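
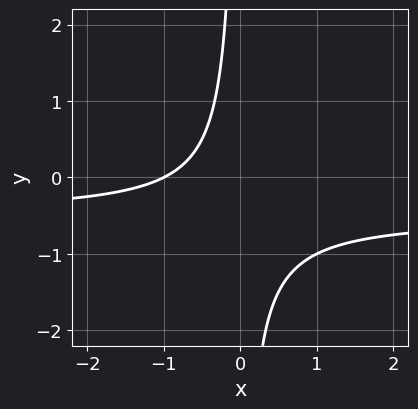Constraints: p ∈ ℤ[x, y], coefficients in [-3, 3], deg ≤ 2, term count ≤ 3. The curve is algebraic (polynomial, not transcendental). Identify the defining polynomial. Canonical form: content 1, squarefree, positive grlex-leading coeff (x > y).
2*x*y + x + 1

1. deg p = 2.
2. From the visible intercepts: it meets the x-axis at x = -1 (among the integer gridlines); it misses every integer gridline on the y-axis.
3. Matching integer coefficients to the picture gives p.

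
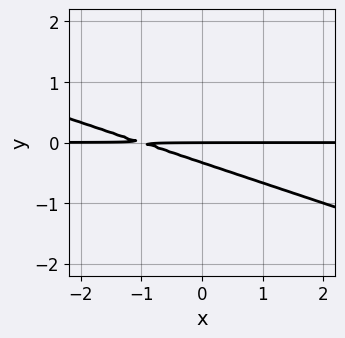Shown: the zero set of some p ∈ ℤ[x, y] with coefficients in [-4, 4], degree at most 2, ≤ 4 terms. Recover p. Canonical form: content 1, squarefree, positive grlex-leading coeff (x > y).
First, degree: no degree-1 curve has this shape, so deg p = 2.
Then, against the integer gridlines: one y-axis crossing is at y = 0; the visible x-axis segment lies entirely on the curve.
Finally, the integer polynomial consistent with all of this is the stated p.

x*y + 3*y^2 + y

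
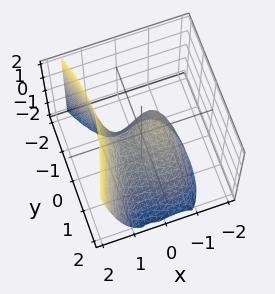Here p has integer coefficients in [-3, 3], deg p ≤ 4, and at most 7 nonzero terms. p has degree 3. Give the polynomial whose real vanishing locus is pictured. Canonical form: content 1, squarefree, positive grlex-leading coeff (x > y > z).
3*x^3 - 2*y^2 - y*z - 2*x - 2*z

(a) Degree: the shape is more complex than any degree-2 surface, so deg p = 3.
(b) From the axis intercepts and sections: one y-axis crossing is at y = 0; it meets the z-axis at z = 0 (among the integer gridlines).
(c) Matching integer coefficients to the picture gives p.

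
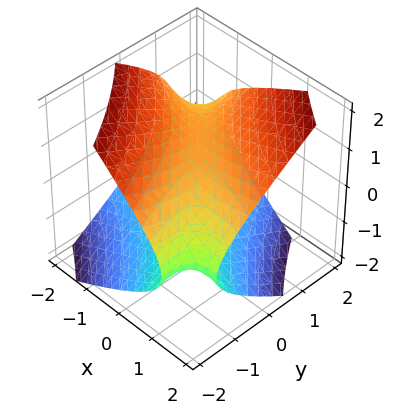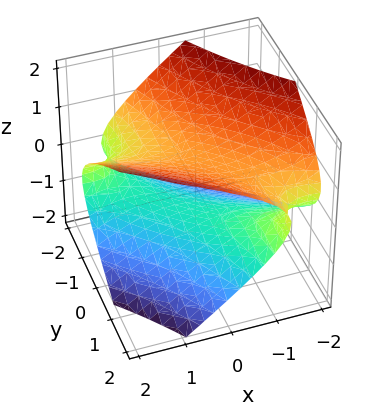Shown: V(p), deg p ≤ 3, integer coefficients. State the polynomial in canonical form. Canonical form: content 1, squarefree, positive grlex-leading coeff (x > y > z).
(a) Degree: a generic line meets the surface in up to 2 points, so deg p = 2.
(b) From the axis intercepts and sections: the surface avoids every integer x-axis point in the box; it misses every integer gridline on the y-axis.
(c) Together with the visible shape, these determine p as stated.

x^2 + 3*x*y - x*z + y^2 - 3*z^2 + 2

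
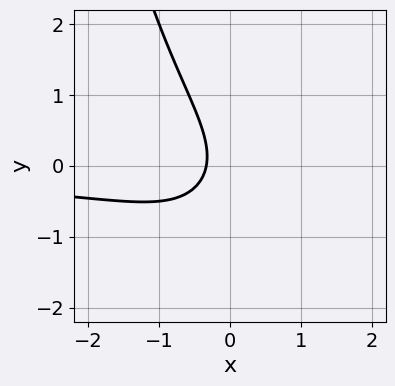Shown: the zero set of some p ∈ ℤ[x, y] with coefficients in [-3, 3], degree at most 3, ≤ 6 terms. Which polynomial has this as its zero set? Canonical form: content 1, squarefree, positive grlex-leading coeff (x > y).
First, deg p = 3.
Then, observable constraints: the curve avoids every integer y-axis point in the box.
Finally, assembling these constraints gives the stated polynomial.

2*x^2*y - x*y - 2*y^2 - 3*x - 1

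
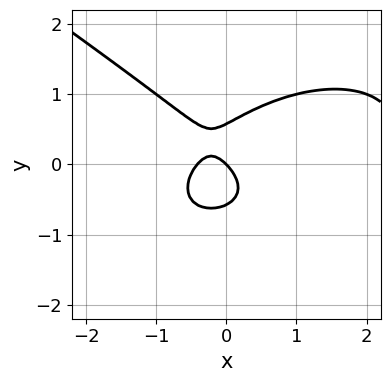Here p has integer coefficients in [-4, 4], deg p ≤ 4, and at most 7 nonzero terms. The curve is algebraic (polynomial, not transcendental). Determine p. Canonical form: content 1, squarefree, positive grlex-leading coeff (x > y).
x^3 + 3*y^3 - 2*x^2 - x - y

(a) Degree: the shape is more complex than any degree-2 curve, so deg p = 3.
(b) From the axis intercepts and sections: it crosses the y-axis at the gridline y = 0; it crosses the x-axis at the gridline x = 0.
(c) The integer polynomial consistent with all of this is the stated p.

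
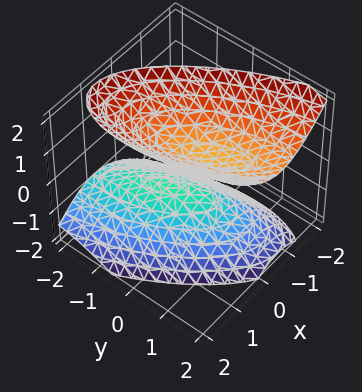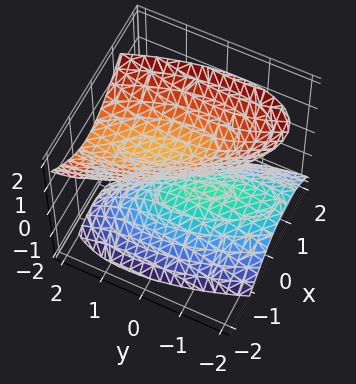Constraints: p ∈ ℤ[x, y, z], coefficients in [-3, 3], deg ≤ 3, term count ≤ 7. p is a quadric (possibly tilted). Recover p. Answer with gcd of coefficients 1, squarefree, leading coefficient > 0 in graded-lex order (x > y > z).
The picture has 2 separate pieces. They look like related sheets of one shape, so recover p as a whole.
The degree is 2 — the shape is more complex than any degree-1 surface.
Reading off the gridlines: it misses every integer gridline on the x-axis; it misses every integer gridline on the y-axis.
Matching integer coefficients to the picture gives p.

3*x^2 + 2*x*y + y^2 - y*z - 2*z^2 + 1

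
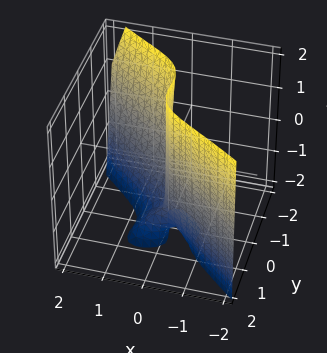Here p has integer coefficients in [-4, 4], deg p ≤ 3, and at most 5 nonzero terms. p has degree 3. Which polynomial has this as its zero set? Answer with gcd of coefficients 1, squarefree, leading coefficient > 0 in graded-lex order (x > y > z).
2*x^3 + 3*y^3 + y^2*z + 2*x*z + 3*x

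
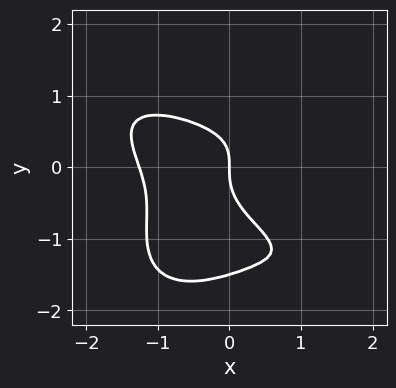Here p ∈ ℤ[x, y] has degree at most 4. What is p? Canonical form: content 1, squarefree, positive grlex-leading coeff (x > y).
x^4 + x^3*y + 2*y^4 + 3*y^3 + 2*x

First, deg p = 4.
Then, from the visible intercepts: one x-axis crossing is at x = 0; it meets the y-axis at y = 0 (among the integer gridlines).
Finally, the integer polynomial consistent with all of this is the stated p.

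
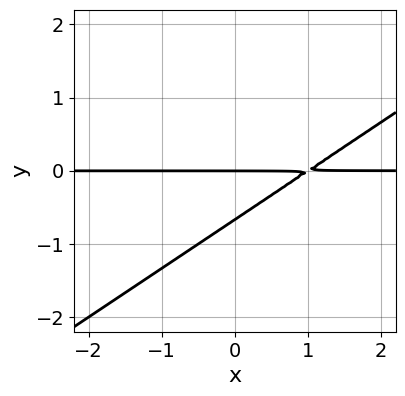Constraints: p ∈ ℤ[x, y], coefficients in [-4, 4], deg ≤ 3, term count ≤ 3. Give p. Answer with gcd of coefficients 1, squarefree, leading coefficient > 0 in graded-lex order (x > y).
deg p = 2. No degree-1 curve has this shape.
From the visible intercepts: it crosses the y-axis at the gridline y = 0; the visible x-axis segment lies entirely on the curve.
Together with the visible shape, these determine p as stated.

2*x*y - 3*y^2 - 2*y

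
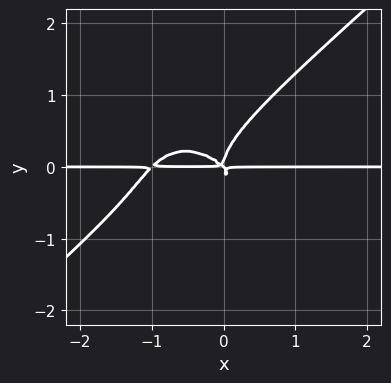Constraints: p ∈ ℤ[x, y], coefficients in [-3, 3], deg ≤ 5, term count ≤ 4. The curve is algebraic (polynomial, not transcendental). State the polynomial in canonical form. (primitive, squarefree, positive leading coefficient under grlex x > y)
2*x^3*y - 3*y^4 + 2*x^2*y + 2*x*y^2

1. Degree: the shape is more complex than any degree-3 curve, so deg p = 4.
2. Checking where it meets the axes: the visible x-axis segment lies entirely on the curve.
3. These observations pin down the coefficients.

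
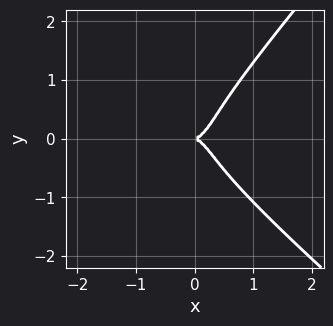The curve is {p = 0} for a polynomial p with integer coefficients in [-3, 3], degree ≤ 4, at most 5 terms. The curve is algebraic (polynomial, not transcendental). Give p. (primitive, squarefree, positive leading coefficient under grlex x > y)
3*x^2*y^2 + x*y^3 - 3*y^4 + 3*x^3 - y^2

(a) deg p = 4.
(b) From the visible intercepts: it crosses the x-axis at the gridline x = 0; it crosses the y-axis at the gridline y = 0.
(c) These observations pin down the coefficients.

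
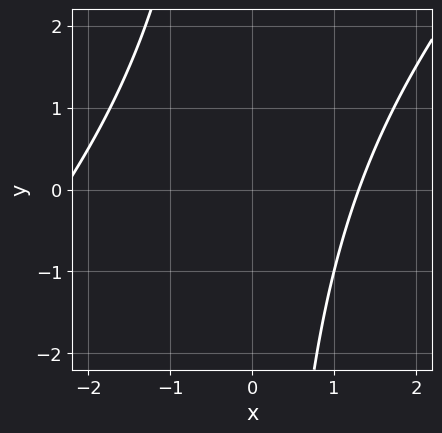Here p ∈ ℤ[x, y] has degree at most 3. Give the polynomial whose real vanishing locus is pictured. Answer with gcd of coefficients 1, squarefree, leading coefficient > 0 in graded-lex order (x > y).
x^2 - x*y + x - 3

(a) deg p = 2. The shape is more complex than any degree-1 curve.
(b) Reading off the gridlines: the curve avoids every integer y-axis point in the box.
(c) Matching integer coefficients to the picture gives p.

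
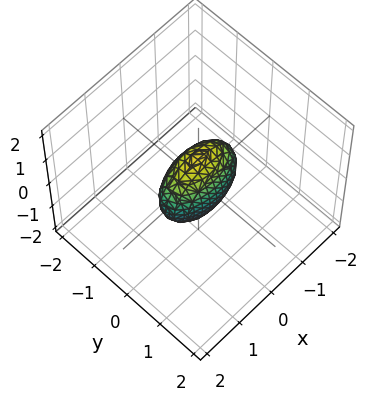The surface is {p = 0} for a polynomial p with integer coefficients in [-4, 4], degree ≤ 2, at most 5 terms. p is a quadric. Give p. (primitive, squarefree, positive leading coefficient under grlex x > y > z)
First, deg p = 2. A closed, bounded, convex surface; a quadric.
Next, symmetries: mirror symmetry y ↦ −y ⇒ only even powers of y; the x ↦ −x reflection is a symmetry, so x appears only in even powers; mirror symmetry z ↦ −z ⇒ only even powers of z.
Then, observable constraints: among the integer gridlines, it crosses the x-axis at x ∈ {-1, 1}; the z-axis gridline crossings are at z ∈ {-1, 1}.
Finally, solving for integer coefficients yields p as stated.

x^2 + 3*y^2 + z^2 - 1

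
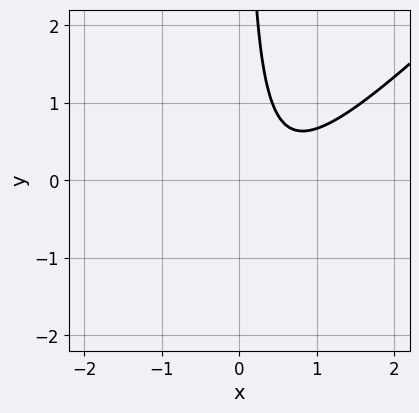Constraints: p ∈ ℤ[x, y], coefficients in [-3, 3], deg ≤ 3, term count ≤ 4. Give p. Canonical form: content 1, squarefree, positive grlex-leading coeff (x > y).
3*x^2 - 3*x*y - 3*x + 2

(a) deg p = 2. A generic line meets the curve in up to 2 points.
(b) Against the integer gridlines: it misses every integer gridline on the y-axis; it misses every integer gridline on the x-axis.
(c) The integer polynomial consistent with all of this is the stated p.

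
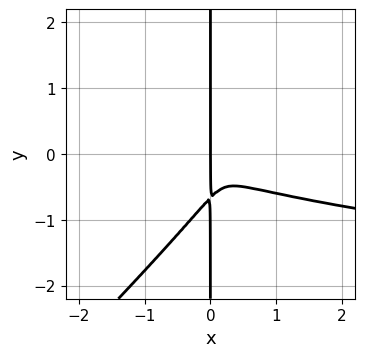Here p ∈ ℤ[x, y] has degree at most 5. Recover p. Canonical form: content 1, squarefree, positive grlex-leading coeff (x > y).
First, degree: the shape is more complex than any degree-3 curve, so deg p = 4.
Next, reading off the gridlines: every point of the y-axis in the box is on the curve; it crosses the x-axis at the gridline x = 0.
Finally, assembling these constraints gives the stated polynomial.

3*x^2*y^2 - 3*x*y^3 - x^3 - 2*x*y^2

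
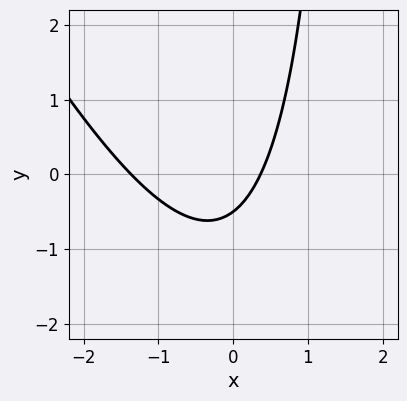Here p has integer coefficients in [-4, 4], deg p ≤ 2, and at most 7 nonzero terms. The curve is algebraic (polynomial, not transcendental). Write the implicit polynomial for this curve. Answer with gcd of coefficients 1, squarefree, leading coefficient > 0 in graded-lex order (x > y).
2*x^2 + x*y + 2*x - 2*y - 1

(a) deg p = 2. A generic line meets the curve in up to 2 points.
(b) Putting this together gives p.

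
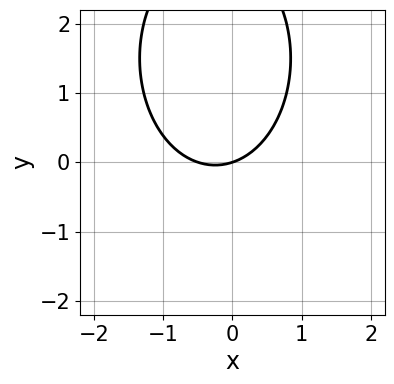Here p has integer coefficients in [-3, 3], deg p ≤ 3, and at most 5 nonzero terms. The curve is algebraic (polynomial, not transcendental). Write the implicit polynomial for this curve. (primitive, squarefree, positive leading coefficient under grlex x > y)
1. Degree: a generic line meets the curve in up to 2 points, so deg p = 2.
2. Observable constraints: it meets the x-axis at x = 0 (among the integer gridlines); it meets the y-axis at y = 0 (among the integer gridlines).
3. These observations pin down the coefficients.

2*x^2 + y^2 + x - 3*y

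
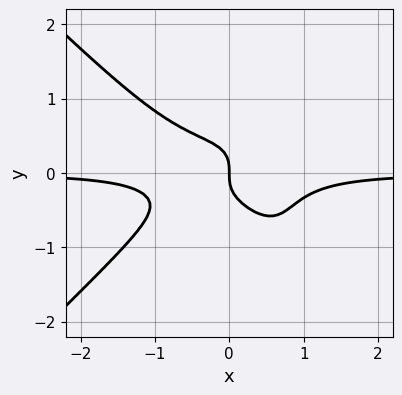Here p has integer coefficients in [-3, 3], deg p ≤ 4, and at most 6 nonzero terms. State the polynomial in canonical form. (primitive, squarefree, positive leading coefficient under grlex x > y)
3*x^3*y - 3*x*y^3 + 3*y^3 + x

Degree: a generic line meets the curve in up to 4 points, so deg p = 4.
Against the integer gridlines: it crosses the x-axis at the gridline x = 0; it meets the y-axis at y = 0 (among the integer gridlines).
These observations pin down the coefficients.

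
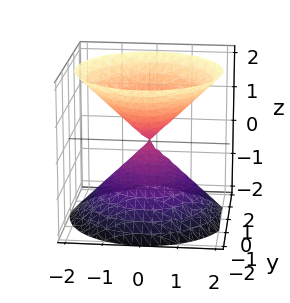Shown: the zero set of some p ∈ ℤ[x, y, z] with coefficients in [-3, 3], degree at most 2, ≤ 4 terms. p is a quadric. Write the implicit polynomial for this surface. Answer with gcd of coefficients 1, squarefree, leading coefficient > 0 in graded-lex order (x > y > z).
x^2 + y^2 - z^2

(a) I count 2 distinct pieces. Treating them together as one polynomial.
(b) deg p = 2. Two nappes meeting at a single point; a quadric.
(c) Symmetries: the z ↦ −z reflection is a symmetry, so z appears only in even powers; the surface is invariant under rotation about z: p = q(x² + y², z).
(d) Checking where it meets the axes: it meets the x-axis at x = 0 (among the integer gridlines); one y-axis crossing is at y = 0; one z-axis crossing is at z = 0.
(e) Solving for integer coefficients yields p as stated.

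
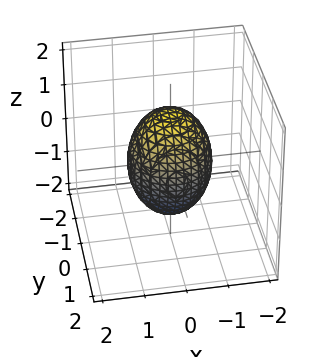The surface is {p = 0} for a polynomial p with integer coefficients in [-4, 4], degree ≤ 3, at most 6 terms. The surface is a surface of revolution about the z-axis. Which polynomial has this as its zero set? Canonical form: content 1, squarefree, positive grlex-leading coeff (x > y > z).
The degree is 2 — no degree-1 surface has this shape.
Symmetries: the surface is invariant under rotation about z: p = q(x² + y², z).
From the axis intercepts and sections: the x-axis gridline crossings are at x ∈ {-1, 1}; the y-axis gridline crossings are at y ∈ {-1, 1}; a circular section at z = 0 has radius exactly 1.
Matching integer coefficients to the picture gives p.

2*x^2 + 2*y^2 + z^2 - 2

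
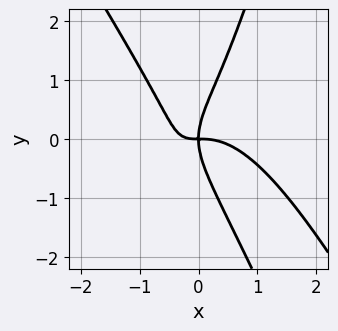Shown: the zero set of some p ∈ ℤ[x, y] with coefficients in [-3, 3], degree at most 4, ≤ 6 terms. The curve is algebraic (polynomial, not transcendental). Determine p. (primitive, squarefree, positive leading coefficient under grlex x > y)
Degree: a generic line meets the curve in up to 4 points, so deg p = 4.
From the visible intercepts: one x-axis crossing is at x = 0; it meets the y-axis at y = 0 (among the integer gridlines).
These observations pin down the coefficients.

3*x^4 + 2*x^3*y + 3*x^2*y - y^3 + 2*x*y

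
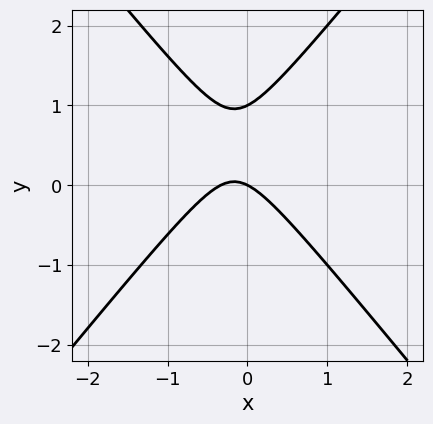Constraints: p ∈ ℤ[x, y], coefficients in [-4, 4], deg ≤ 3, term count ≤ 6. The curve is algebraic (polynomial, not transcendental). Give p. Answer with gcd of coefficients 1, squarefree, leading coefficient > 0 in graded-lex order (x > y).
3*x^2 - 2*y^2 + x + 2*y

deg p = 2. A generic line meets the curve in up to 2 points.
From the visible intercepts: among the integer gridlines, it crosses the y-axis at y ∈ {0, 1}; one x-axis crossing is at x = 0.
Solving for integer coefficients yields p as stated.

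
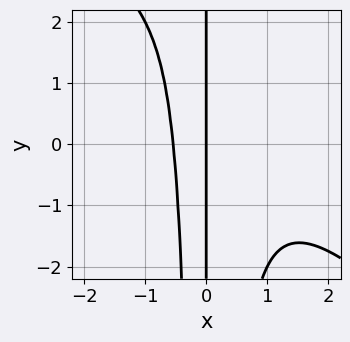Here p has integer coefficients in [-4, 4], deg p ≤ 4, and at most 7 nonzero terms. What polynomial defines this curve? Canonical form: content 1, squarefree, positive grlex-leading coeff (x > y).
(a) The degree is 4 — the shape is more complex than any degree-3 curve.
(b) From the visible intercepts: the visible y-axis segment lies entirely on the curve; it meets the x-axis at x = 0 (among the integer gridlines).
(c) Solving for integer coefficients yields p as stated.

x^4 + x^3*y - x^3 + x^2 + x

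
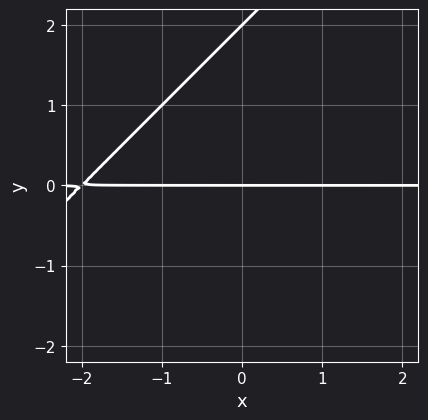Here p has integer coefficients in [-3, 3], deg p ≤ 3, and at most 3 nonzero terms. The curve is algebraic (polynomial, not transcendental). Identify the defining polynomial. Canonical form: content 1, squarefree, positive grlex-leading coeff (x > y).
x*y - y^2 + 2*y

First, deg p = 2.
Then, reading off the gridlines: the visible x-axis segment lies entirely on the curve; among the integer gridlines, it crosses the y-axis at y ∈ {0, 2}.
Finally, assembling these constraints gives the stated polynomial.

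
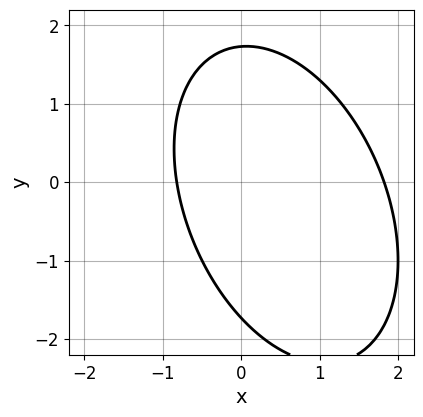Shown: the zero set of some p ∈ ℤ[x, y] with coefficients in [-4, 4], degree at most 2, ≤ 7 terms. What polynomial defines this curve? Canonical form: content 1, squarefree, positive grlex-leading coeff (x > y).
First, deg p = 2.
Finally, matching integer coefficients to the picture gives p.

2*x^2 + x*y + y^2 - 2*x - 3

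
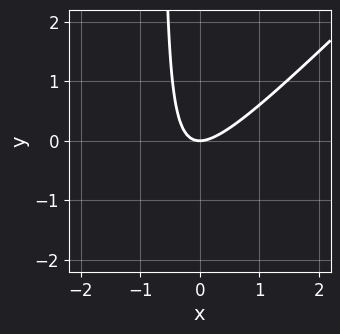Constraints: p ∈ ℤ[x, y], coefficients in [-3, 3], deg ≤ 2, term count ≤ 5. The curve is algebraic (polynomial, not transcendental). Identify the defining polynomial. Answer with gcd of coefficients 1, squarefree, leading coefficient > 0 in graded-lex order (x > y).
3*x^2 - 3*x*y - 2*y

First, deg p = 2.
Then, against the integer gridlines: it crosses the x-axis at the gridline x = 0; one y-axis crossing is at y = 0.
Finally, assembling these constraints gives the stated polynomial.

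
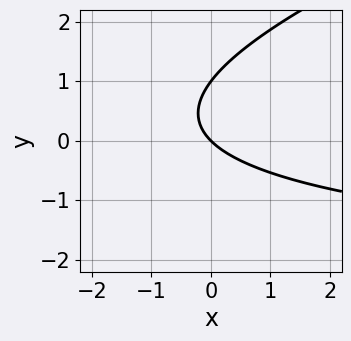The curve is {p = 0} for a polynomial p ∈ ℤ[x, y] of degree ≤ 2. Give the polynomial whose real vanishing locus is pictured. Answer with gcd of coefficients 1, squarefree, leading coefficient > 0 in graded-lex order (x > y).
deg p = 2. A generic line meets the curve in up to 2 points.
Observable constraints: the y-axis gridline crossings are at y ∈ {0, 1}; one x-axis crossing is at x = 0.
Matching integer coefficients to the picture gives p.

x*y - 3*y^2 + 3*x + 3*y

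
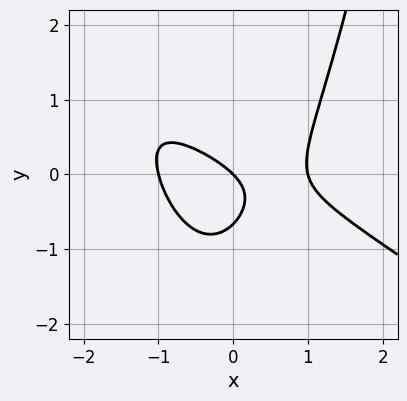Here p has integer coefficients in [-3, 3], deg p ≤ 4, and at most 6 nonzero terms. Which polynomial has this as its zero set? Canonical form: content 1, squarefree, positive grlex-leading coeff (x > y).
deg p = 3. The shape is more complex than any degree-2 curve.
Against the integer gridlines: the x-axis gridline crossings are at x ∈ {-1, 0, 1}; it meets the y-axis at y = 0 (among the integer gridlines).
Assembling these constraints gives the stated polynomial.

2*x^3 + 3*x^2*y - 3*y^2 - 2*x - 2*y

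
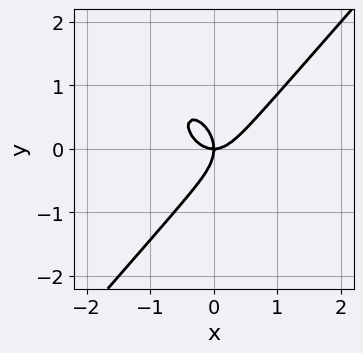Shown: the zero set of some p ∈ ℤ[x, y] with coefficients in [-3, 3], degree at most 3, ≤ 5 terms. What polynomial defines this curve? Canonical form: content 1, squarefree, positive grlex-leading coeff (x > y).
3*x^3 - 2*y^3 - 2*x*y

First, degree: a generic line meets the curve in up to 3 points, so deg p = 3.
Then, from the visible intercepts: it crosses the x-axis at the gridline x = 0; it crosses the y-axis at the gridline y = 0.
Finally, fitting integer coefficients to these (and the overall shape) gives p.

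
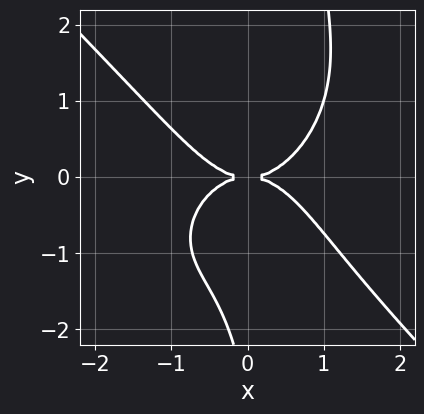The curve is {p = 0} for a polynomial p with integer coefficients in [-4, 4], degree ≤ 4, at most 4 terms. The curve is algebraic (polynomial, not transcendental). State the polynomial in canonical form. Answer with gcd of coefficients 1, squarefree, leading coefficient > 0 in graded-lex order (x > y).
1. Degree: no degree-3 curve has this shape, so deg p = 4.
2. Observable constraints: it meets the x-axis at x = 0 (among the integer gridlines); it meets the y-axis at y = 0 (among the integer gridlines).
3. Assembling these constraints gives the stated polynomial.

2*x^4 + 2*x*y^3 - y^3 - 3*y^2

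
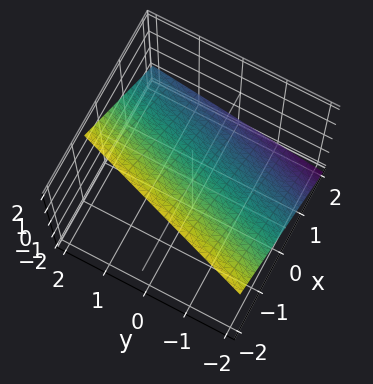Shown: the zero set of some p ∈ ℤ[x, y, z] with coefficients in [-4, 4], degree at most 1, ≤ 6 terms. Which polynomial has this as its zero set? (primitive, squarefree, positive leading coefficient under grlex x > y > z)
3*x - y + 3*z - 2

1. Degree: every cross-section is a straight line — this is a plane, so deg p = 1.
2. Checking where it meets the axes: it crosses the y-axis at the gridline y = -2.
3. Assembling these constraints gives the stated polynomial.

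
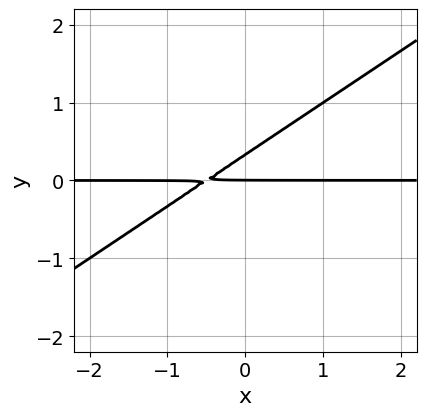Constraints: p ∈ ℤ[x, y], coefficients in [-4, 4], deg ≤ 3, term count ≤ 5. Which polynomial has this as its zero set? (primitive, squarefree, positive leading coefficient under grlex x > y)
1. Degree: a generic line meets the curve in up to 2 points, so deg p = 2.
2. Observable constraints: it crosses the y-axis at the gridline y = 0; every point of the x-axis in the box is on the curve.
3. Solving for integer coefficients yields p as stated.

2*x*y - 3*y^2 + y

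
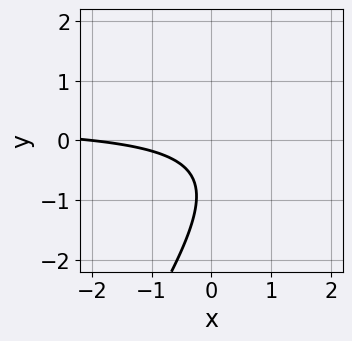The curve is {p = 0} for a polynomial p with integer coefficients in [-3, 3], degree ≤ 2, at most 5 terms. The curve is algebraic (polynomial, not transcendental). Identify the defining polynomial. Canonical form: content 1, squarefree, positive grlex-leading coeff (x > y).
1. The degree is 2 — no degree-1 curve has this shape.
2. Observable constraints: it misses every integer gridline on the y-axis; one x-axis crossing is at x = -2.
3. These observations pin down the coefficients.

3*x*y - 2*y^2 - x - 3*y - 2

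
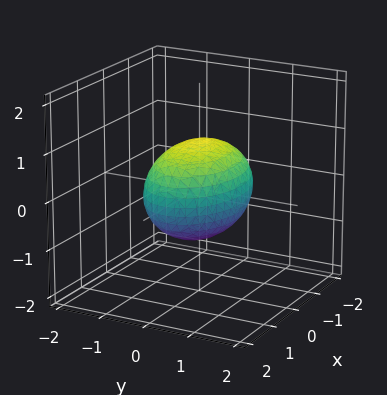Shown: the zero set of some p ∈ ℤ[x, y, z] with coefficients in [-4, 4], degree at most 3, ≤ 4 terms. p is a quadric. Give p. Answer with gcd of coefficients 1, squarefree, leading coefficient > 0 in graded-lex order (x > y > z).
x^2 + 2*y^2 + 2*z^2 - 2

1. Degree: a closed, bounded, convex surface; a quadric, so deg p = 2.
2. Symmetries: mirror symmetry z ↦ −z ⇒ only even powers of z; it's symmetric under y → −y, forcing even powers of y; it's symmetric under x → −x, forcing even powers of x.
3. Observable constraints: the z-axis gridline crossings are at z ∈ {-1, 1}; the y-axis gridline crossings are at y ∈ {-1, 1}.
4. Matching integer coefficients to the picture gives p.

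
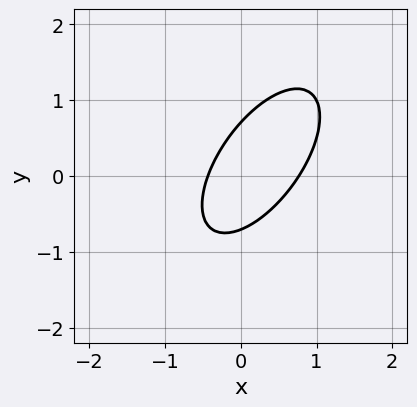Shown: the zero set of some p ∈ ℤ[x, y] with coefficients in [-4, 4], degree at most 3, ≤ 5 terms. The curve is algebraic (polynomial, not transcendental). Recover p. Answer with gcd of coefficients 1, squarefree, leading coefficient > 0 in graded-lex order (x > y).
(a) The degree is 2 — a generic line meets the curve in up to 2 points.
(b) Putting this together gives p.

3*x^2 - 3*x*y + 2*y^2 - x - 1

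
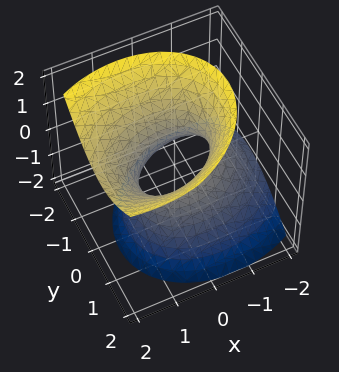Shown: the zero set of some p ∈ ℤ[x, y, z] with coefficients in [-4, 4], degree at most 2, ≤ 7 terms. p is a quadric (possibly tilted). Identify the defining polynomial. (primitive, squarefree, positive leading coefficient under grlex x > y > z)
2*x^2 - x*y - 2*x*z + 3*y^2 - 2*z^2 - 2

1. deg p = 2. No degree-1 surface has this shape.
2. Observable constraints: the x-axis gridline crossings are at x ∈ {-1, 1}; the surface avoids every integer z-axis point in the box.
3. Putting this together gives p.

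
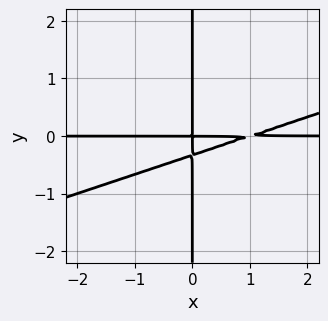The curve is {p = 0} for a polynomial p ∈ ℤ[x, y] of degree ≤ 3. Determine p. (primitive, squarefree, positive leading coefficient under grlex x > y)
x^2*y - 3*x*y^2 - x*y

First, the degree is 3 — no degree-2 curve has this shape.
Then, checking where it meets the axes: every point of the y-axis in the box is on the curve; the visible x-axis segment lies entirely on the curve.
Finally, putting this together gives p.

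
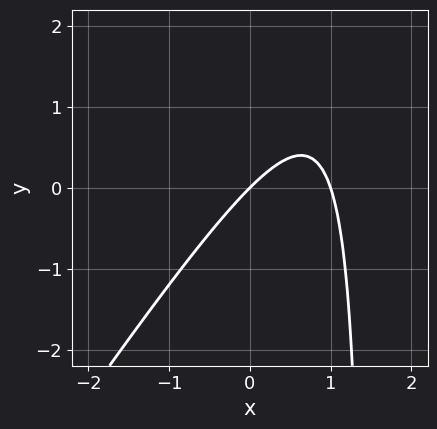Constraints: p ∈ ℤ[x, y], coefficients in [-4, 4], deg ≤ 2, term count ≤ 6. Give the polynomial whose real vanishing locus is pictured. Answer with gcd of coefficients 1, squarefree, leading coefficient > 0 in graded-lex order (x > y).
First, deg p = 2. A generic line meets the curve in up to 2 points.
Then, checking where it meets the axes: the x-axis gridline crossings are at x ∈ {0, 1}; it crosses the y-axis at the gridline y = 0.
Finally, the integer polynomial consistent with all of this is the stated p.

3*x^2 - 2*x*y - 3*x + 3*y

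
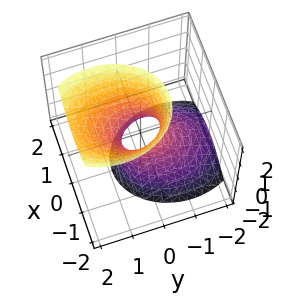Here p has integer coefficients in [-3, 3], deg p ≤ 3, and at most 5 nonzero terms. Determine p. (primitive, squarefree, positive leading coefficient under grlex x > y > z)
3*x^2 + 2*y^2 - 2*y*z - z^2 - 1

1. Degree: a generic line meets the surface in up to 2 points, so deg p = 2.
2. Checking where it meets the axes: no z-intercept at any integer in the box.
3. Matching integer coefficients to the picture gives p.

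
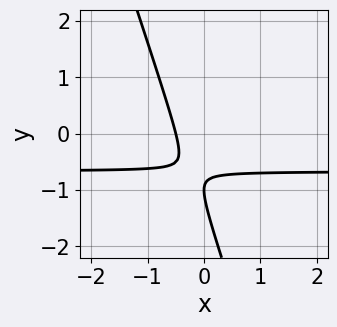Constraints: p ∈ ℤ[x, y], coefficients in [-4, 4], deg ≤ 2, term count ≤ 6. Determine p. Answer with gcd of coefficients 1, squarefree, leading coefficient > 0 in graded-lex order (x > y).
3*x*y + y^2 + 2*x + 2*y + 1

1. deg p = 2. The shape is more complex than any degree-1 curve.
2. Reading off the gridlines: one y-axis crossing is at y = -1.
3. Fitting integer coefficients to these (and the overall shape) gives p.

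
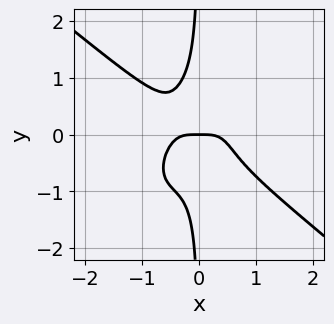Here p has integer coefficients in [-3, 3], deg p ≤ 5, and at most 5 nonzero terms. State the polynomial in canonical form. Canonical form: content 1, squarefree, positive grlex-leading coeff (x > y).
First, degree: the shape is more complex than any degree-3 curve, so deg p = 4.
Next, checking where it meets the axes: it meets the x-axis at x = 0 (among the integer gridlines); it crosses the y-axis at the gridline y = 0.
Finally, these observations pin down the coefficients.

3*x^4 - 2*x^2*y^2 + 3*x*y^3 + y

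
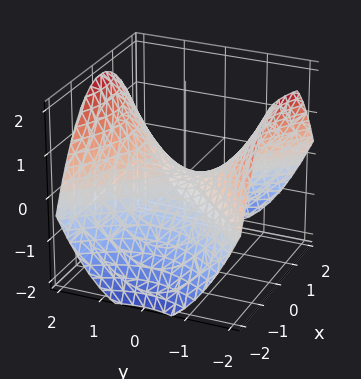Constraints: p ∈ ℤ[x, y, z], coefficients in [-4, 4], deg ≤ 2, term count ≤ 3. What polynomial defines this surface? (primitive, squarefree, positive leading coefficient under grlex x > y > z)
1. The degree is 2 — a hyperbolic paraboloid; a quadric.
2. Symmetries: it's symmetric under x → −x, forcing even powers of x; it's symmetric under y → −y, forcing even powers of y.
3. Reading off the gridlines: it crosses the y-axis at the gridline y = 0; it crosses the z-axis at the gridline z = 0; it crosses the x-axis at the gridline x = 0.
4. The integer polynomial consistent with all of this is the stated p.

x^2 - y^2 + 2*z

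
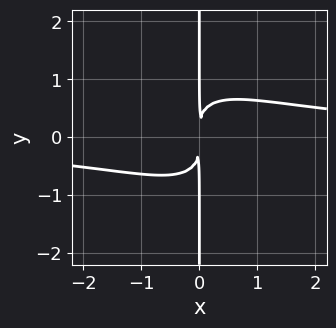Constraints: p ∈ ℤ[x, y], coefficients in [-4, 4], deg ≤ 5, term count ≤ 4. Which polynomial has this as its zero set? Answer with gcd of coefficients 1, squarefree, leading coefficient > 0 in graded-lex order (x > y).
2*x^3*y + 3*x^2*y^2 + 2*x*y^3 - 3*x^2

(a) Degree: the shape is more complex than any degree-3 curve, so deg p = 4.
(b) Against the integer gridlines: every point of the y-axis in the box is on the curve.
(c) Putting this together gives p.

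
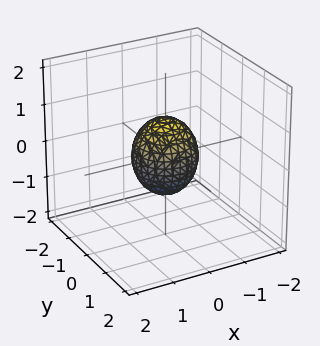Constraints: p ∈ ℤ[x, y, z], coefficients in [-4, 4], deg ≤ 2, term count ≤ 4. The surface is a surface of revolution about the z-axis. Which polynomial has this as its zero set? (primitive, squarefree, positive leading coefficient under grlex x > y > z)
3*x^2 + 3*y^2 + 2*z^2 - 2

1. The degree is 2 — no degree-1 surface has this shape.
2. Symmetries: the surface is invariant under rotation about z: p = q(x² + y², z).
3. Observable constraints: the z-axis gridline crossings are at z ∈ {-1, 1}; a circular section at z = 0 has radius between 0 and 1.
4. These observations pin down the coefficients.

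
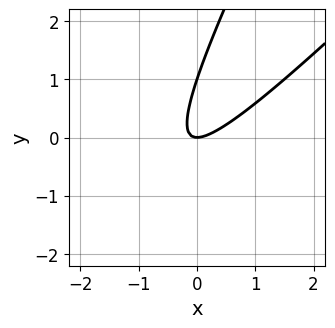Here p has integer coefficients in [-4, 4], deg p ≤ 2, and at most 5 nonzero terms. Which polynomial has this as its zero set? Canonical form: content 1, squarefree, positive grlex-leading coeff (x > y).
deg p = 2. No degree-1 curve has this shape.
From the axis intercepts and sections: the y-axis gridline crossings are at y ∈ {0, 1}; it crosses the x-axis at the gridline x = 0.
Matching integer coefficients to the picture gives p.

2*x^2 - 3*x*y + y^2 - y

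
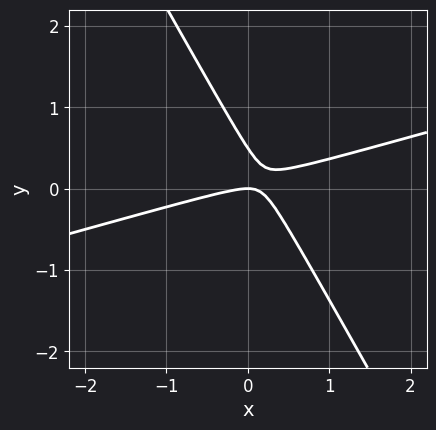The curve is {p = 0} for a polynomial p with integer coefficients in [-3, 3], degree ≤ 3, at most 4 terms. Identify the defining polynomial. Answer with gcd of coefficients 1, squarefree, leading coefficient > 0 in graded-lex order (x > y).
First, the degree is 2 — no degree-1 curve has this shape.
Next, observable constraints: it crosses the x-axis at the gridline x = 0; it crosses the y-axis at the gridline y = 0.
Finally, assembling these constraints gives the stated polynomial.

x^2 - 3*x*y - 2*y^2 + y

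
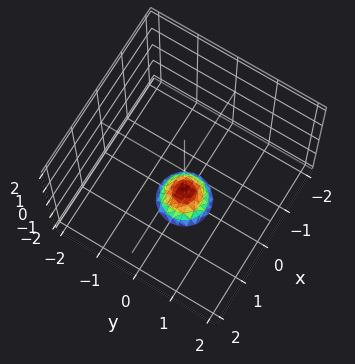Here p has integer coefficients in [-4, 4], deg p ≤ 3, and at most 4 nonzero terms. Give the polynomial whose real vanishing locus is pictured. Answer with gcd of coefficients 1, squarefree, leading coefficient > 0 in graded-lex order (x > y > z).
3*x^2 + 3*y^2 + 2*z + 3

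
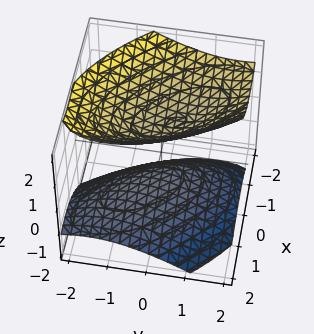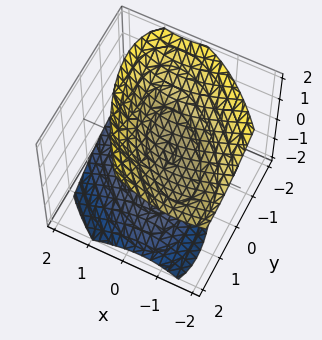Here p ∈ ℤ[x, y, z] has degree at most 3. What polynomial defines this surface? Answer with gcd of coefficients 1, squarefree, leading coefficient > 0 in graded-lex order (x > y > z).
(a) The picture has 2 separate pieces. They look like related sheets of one shape, so recover p as a whole.
(b) Degree: the shape is more complex than any degree-1 surface, so deg p = 2.
(c) Against the integer gridlines: it misses every integer gridline on the y-axis; the surface avoids every integer x-axis point in the box.
(d) Putting this together gives p.

3*x^2 + 3*x*y + 2*x*z + 2*y^2 - 3*z^2 + 2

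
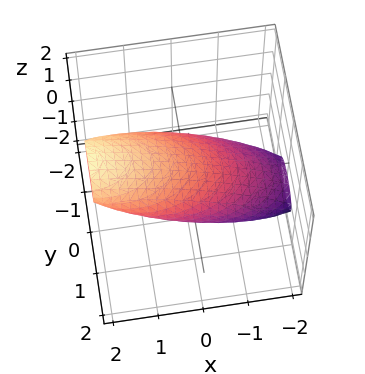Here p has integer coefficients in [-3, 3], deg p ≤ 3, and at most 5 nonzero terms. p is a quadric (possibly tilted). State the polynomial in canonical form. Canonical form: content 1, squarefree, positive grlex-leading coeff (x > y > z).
x^2 - 3*x*z + 2*y^2 + 3*z^2 - 2

The degree is 2 — the shape is more complex than any degree-1 surface.
Against the integer gridlines: the y-axis gridline crossings are at y ∈ {-1, 1}.
Putting this together gives p.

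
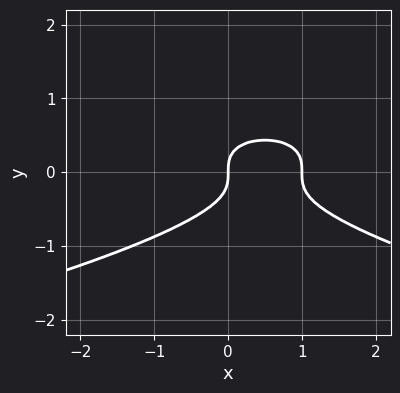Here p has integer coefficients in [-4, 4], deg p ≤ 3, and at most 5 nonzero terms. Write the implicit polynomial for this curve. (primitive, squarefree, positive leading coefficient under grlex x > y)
3*y^3 + x^2 - x

The degree is 3 — no degree-2 curve has this shape.
Against the integer gridlines: it meets the y-axis at y = 0 (among the integer gridlines); among the integer gridlines, it crosses the x-axis at x ∈ {0, 1}.
Assembling these constraints gives the stated polynomial.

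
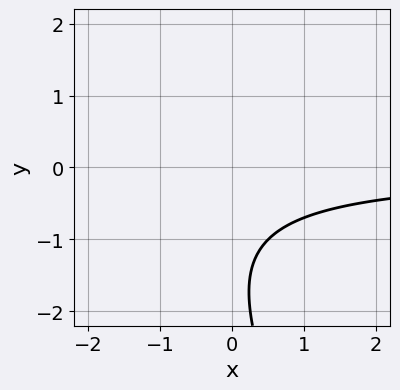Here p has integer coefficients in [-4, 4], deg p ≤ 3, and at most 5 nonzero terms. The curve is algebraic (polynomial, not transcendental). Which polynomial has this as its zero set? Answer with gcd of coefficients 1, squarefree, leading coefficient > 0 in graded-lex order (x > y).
2*x*y + y^2 + 3*y + 3

First, the degree is 2 — a generic line meets the curve in up to 2 points.
Then, from the visible intercepts: no y-intercept at any integer in the box; the curve avoids every integer x-axis point in the box.
Finally, the integer polynomial consistent with all of this is the stated p.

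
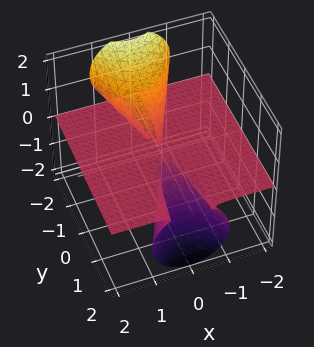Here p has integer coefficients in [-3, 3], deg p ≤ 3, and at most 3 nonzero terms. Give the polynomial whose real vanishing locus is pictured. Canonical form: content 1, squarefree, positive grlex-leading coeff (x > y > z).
x^2*z + y*z^2 + z^3

First, the degree is 3 — no degree-2 surface has this shape.
Next, observable constraints: one z-axis crossing is at z = 0; the visible x-axis segment lies entirely on the surface.
Finally, putting this together gives p.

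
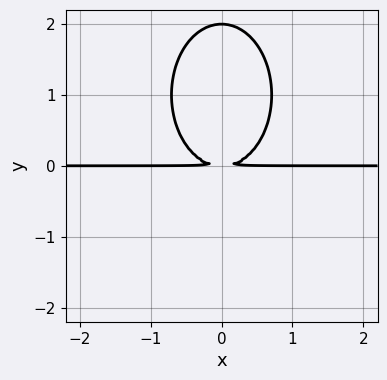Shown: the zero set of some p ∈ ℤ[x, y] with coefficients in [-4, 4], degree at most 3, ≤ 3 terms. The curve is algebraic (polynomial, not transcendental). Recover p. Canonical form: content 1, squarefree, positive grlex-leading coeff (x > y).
2*x^2*y + y^3 - 2*y^2

(a) deg p = 3.
(b) Symmetries: the x ↦ −x reflection is a symmetry, so x appears only in even powers.
(c) Reading off the gridlines: the visible x-axis segment lies entirely on the curve; it meets the y-axis at y = 2 (among the integer gridlines).
(d) These observations pin down the coefficients.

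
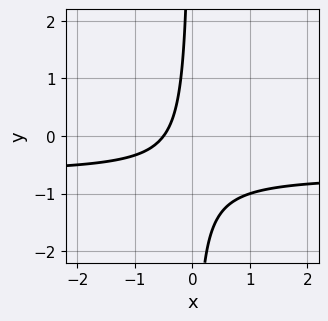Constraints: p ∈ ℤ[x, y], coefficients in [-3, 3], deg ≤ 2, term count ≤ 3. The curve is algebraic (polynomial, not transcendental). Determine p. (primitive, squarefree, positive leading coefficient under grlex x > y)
Degree: the shape is more complex than any degree-1 curve, so deg p = 2.
Checking where it meets the axes: it misses every integer gridline on the y-axis.
Solving for integer coefficients yields p as stated.

3*x*y + 2*x + 1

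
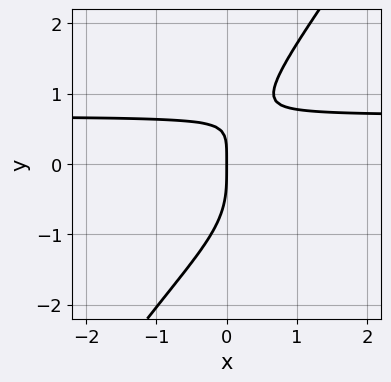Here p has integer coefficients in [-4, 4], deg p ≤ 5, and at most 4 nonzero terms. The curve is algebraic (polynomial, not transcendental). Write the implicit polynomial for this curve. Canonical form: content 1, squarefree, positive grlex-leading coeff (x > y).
(a) deg p = 4. A generic line meets the curve in up to 4 points.
(b) Observable constraints: it meets the x-axis at x = 0 (among the integer gridlines); it crosses the y-axis at the gridline y = 0.
(c) Solving for integer coefficients yields p as stated.

3*x*y^3 - 2*y^4 + 3*x*y - 3*x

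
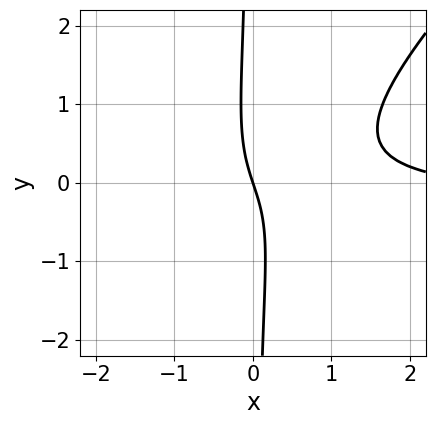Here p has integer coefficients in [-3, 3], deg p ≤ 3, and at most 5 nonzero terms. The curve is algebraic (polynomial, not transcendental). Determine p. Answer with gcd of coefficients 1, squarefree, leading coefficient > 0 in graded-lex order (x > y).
3*x^2*y - 3*x*y^2 + x^2 - 3*x - y

deg p = 3. The shape is more complex than any degree-2 curve.
Observable constraints: one y-axis crossing is at y = 0; it meets the x-axis at x = 0 (among the integer gridlines).
These observations pin down the coefficients.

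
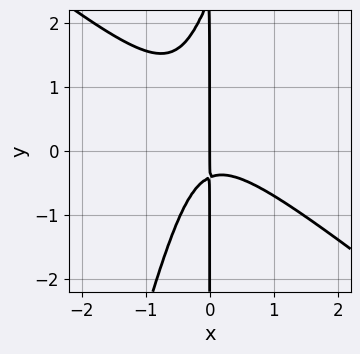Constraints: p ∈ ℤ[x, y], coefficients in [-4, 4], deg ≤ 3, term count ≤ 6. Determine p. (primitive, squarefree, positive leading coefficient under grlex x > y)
(a) The degree is 3 — no degree-2 curve has this shape.
(b) Checking where it meets the axes: it crosses the x-axis at the gridline x = 0; every point of the y-axis in the box is on the curve.
(c) Solving for integer coefficients yields p as stated.

3*x^3 + 3*x^2*y - x*y^2 + 2*x*y + x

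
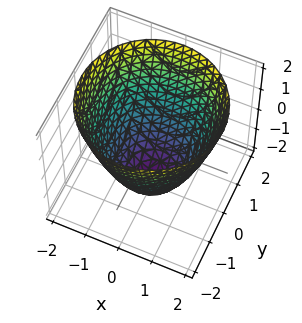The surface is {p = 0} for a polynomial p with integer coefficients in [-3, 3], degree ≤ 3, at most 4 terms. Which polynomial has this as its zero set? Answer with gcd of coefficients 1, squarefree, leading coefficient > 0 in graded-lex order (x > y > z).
x^2 + y^2 - z - 2

deg p = 2.
Symmetries: the z-axis is an axis of rotation, so x and y enter only as x² + y².
From the visible intercepts: one z-axis crossing is at z = -2; a circular section at z = 1 has radius between 1 and 2.
Matching integer coefficients to the picture gives p.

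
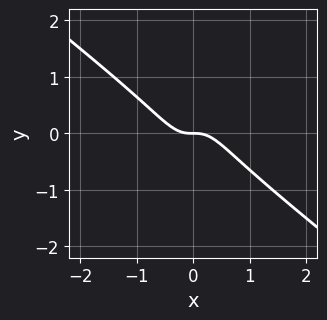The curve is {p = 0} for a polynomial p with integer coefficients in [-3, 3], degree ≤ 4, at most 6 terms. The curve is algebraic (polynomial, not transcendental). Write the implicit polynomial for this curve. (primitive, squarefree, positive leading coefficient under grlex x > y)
First, degree: a generic line meets the curve in up to 3 points, so deg p = 3.
Then, reading off the gridlines: it meets the x-axis at x = 0 (among the integer gridlines); one y-axis crossing is at y = 0.
Finally, these observations pin down the coefficients.

3*x^3 + 3*x^2*y - x*y^2 + y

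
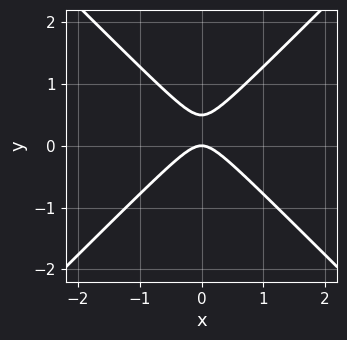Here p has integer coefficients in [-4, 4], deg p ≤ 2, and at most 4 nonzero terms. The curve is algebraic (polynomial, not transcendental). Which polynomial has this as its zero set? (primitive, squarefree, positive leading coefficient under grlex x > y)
1. The degree is 2 — the shape is more complex than any degree-1 curve.
2. Symmetries: mirror symmetry x ↦ −x ⇒ only even powers of x.
3. Observable constraints: one x-axis crossing is at x = 0; it meets the y-axis at y = 0 (among the integer gridlines).
4. Fitting integer coefficients to these (and the overall shape) gives p.

2*x^2 - 2*y^2 + y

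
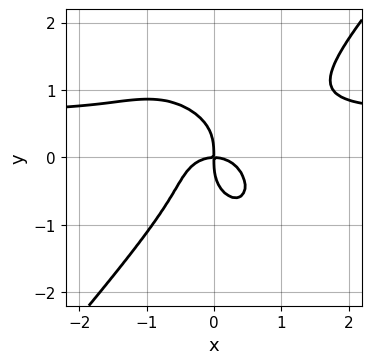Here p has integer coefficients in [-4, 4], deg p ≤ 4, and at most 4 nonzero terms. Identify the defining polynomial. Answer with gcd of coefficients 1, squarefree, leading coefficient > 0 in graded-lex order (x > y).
3*x^3*y - 2*y^4 - 2*x^3 - 2*x*y

(a) deg p = 4. A generic line meets the curve in up to 4 points.
(b) Against the integer gridlines: it meets the y-axis at y = 0 (among the integer gridlines); it crosses the x-axis at the gridline x = 0.
(c) The integer polynomial consistent with all of this is the stated p.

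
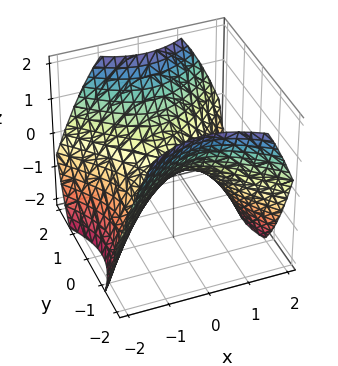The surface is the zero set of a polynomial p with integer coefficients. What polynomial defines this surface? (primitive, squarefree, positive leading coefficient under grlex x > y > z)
2*x^2 - 2*y^2 + 3*z

(a) The degree is 2 — a saddle surface; a quadric.
(b) Symmetries: it's symmetric under x → −x, forcing even powers of x; mirror symmetry y ↦ −y ⇒ only even powers of y.
(c) From the axis intercepts and sections: it crosses the x-axis at the gridline x = 0; it meets the y-axis at y = 0 (among the integer gridlines).
(d) These observations pin down the coefficients.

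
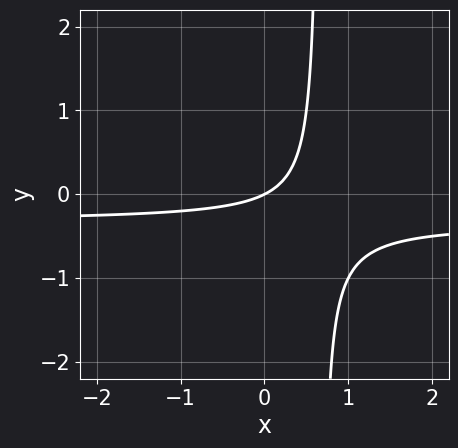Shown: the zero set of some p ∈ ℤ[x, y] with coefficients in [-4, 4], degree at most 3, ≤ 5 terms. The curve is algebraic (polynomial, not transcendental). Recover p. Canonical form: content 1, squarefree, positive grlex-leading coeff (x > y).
1. deg p = 2.
2. From the visible intercepts: it meets the y-axis at y = 0 (among the integer gridlines); one x-axis crossing is at x = 0.
3. Putting this together gives p.

3*x*y + x - 2*y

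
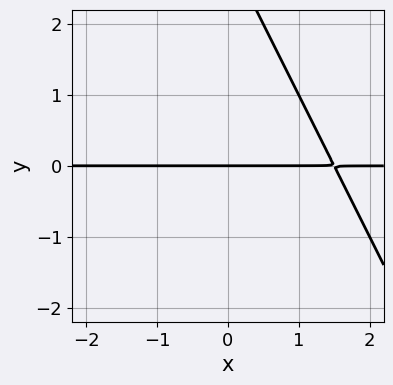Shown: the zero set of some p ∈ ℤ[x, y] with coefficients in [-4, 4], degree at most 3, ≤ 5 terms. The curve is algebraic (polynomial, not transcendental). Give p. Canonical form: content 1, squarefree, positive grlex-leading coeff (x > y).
2*x*y + y^2 - 3*y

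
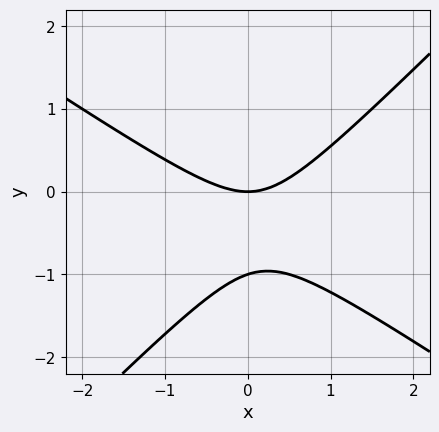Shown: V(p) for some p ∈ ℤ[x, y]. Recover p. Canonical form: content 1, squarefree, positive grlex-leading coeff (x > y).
The degree is 2 — the shape is more complex than any degree-1 curve.
From the axis intercepts and sections: one x-axis crossing is at x = 0; the y-axis gridline crossings are at y ∈ {-1, 0}.
Matching integer coefficients to the picture gives p.

2*x^2 + x*y - 3*y^2 - 3*y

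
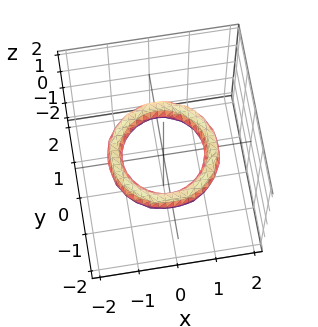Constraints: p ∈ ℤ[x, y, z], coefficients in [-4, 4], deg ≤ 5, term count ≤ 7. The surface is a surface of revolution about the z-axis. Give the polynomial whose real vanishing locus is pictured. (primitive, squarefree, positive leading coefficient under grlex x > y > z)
x^4 + 2*x^2*y^2 + y^4 - 3*x^2 - 3*y^2 + 3*z^2 + 2

The degree is 4 — a generic line meets the surface in up to 4 points.
Symmetry: the surface is invariant under rotation about z: p = q(x² + y², z).
Checking where it meets the axes: the x-axis gridline crossings are at x ∈ {-1, 1}; it misses every integer gridline on the z-axis; among the integer gridlines, it crosses the y-axis at y ∈ {-1, 1}.
Solving for integer coefficients yields p as stated.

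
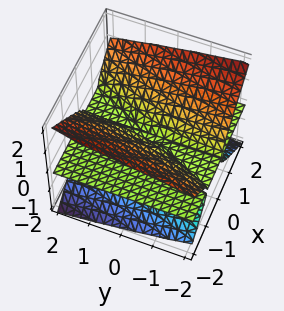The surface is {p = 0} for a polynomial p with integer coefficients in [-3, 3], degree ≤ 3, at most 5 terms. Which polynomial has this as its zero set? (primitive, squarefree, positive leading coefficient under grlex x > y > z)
2*x^2*z - x*y*z - 3*z^3

1. The picture has 3 separate pieces. Treating them together as one polynomial.
2. The degree is 3 — a generic line meets the surface in up to 3 points.
3. Reading off the gridlines: one z-axis crossing is at z = 0; the visible y-axis segment lies entirely on the surface; every point of the x-axis in the box is on the surface.
4. These observations pin down the coefficients.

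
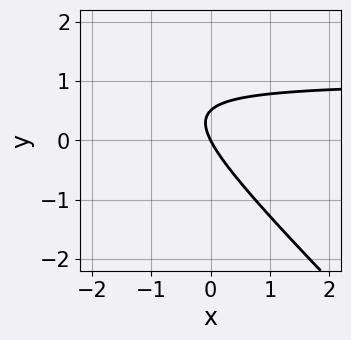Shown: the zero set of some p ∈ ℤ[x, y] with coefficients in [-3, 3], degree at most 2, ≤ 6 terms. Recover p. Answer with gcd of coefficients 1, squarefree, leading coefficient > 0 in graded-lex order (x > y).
2*x*y + 2*y^2 - 2*x - y

1. The degree is 2 — a generic line meets the curve in up to 2 points.
2. From the visible intercepts: one y-axis crossing is at y = 0; one x-axis crossing is at x = 0.
3. Solving for integer coefficients yields p as stated.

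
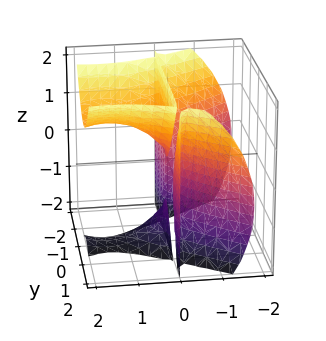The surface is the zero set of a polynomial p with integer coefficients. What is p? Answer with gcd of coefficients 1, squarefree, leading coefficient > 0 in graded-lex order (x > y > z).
x^3 - 2*x*y^2 + x*z^2 - 3*x^2 + x*z

(a) The picture has 4 separate pieces. They look like related sheets of one shape, so recover p as a whole.
(b) deg p = 3. No degree-2 surface has this shape.
(c) Observable constraints: the visible y-axis segment lies entirely on the surface; the visible z-axis segment lies entirely on the surface.
(d) The integer polynomial consistent with all of this is the stated p.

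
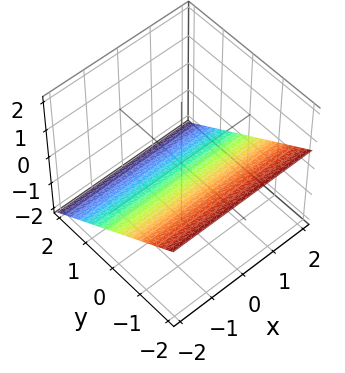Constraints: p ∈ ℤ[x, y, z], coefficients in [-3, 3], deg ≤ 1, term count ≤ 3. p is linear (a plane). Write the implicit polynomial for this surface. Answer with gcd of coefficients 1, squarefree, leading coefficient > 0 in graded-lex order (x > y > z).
2*y + 3*z + 2

First, degree: the surface is flat (a plane), so deg p = 1.
Then, checking where it meets the axes: it misses every integer gridline on the x-axis; it crosses the y-axis at the gridline y = -1.
Finally, assembling these constraints gives the stated polynomial.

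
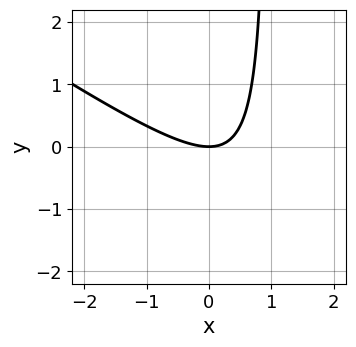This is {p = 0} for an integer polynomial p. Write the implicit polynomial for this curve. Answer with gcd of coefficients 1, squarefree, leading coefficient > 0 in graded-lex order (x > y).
2*x^2 + 3*x*y - 3*y

(a) deg p = 2. A generic line meets the curve in up to 2 points.
(b) From the visible intercepts: it meets the x-axis at x = 0 (among the integer gridlines); it meets the y-axis at y = 0 (among the integer gridlines).
(c) Matching integer coefficients to the picture gives p.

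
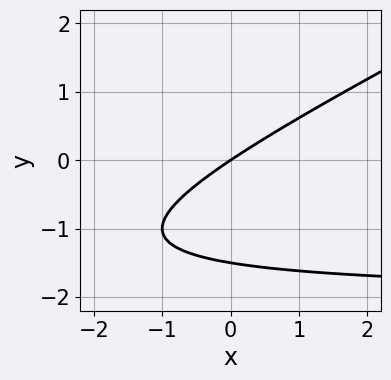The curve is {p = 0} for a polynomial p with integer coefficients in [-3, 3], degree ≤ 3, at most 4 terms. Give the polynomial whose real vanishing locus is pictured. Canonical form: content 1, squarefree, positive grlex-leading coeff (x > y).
x*y - 2*y^2 + 2*x - 3*y

(a) Degree: a generic line meets the curve in up to 2 points, so deg p = 2.
(b) Against the integer gridlines: one x-axis crossing is at x = 0; it crosses the y-axis at the gridline y = 0.
(c) Fitting integer coefficients to these (and the overall shape) gives p.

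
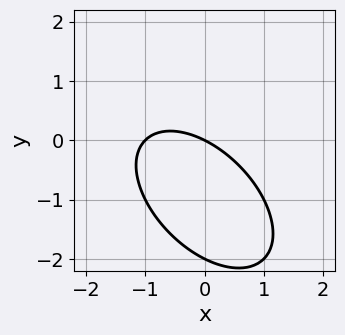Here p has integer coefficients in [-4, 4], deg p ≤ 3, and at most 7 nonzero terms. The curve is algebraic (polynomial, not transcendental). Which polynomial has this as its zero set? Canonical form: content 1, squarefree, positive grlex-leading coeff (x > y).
1. Degree: a generic line meets the curve in up to 2 points, so deg p = 2.
2. From the axis intercepts and sections: the x-axis gridline crossings are at x ∈ {-1, 0}; the y-axis gridline crossings are at y ∈ {-2, 0}.
3. The integer polynomial consistent with all of this is the stated p.

x^2 + x*y + y^2 + x + 2*y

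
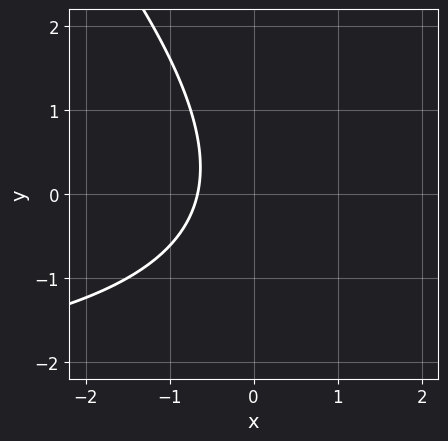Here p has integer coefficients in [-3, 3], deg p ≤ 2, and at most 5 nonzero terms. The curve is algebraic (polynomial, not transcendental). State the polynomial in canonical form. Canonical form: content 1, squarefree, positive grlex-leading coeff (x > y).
x*y + y^2 + 3*x + 2

deg p = 2.
Reading off the gridlines: it misses every integer gridline on the y-axis.
The integer polynomial consistent with all of this is the stated p.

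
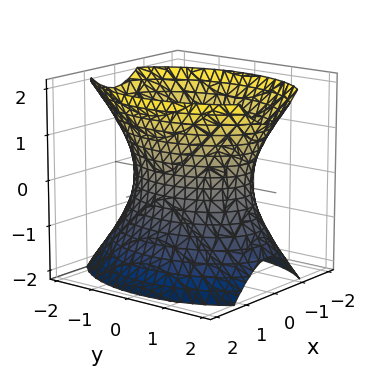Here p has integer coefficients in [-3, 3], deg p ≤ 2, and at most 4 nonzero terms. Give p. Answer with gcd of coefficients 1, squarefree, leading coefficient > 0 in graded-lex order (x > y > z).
2*x^2 + y^2 - z^2 - 2

The degree is 2 — one connected sheet with a waist; a quadric.
Symmetries: the x ↦ −x reflection is a symmetry, so x appears only in even powers; mirror symmetry y ↦ −y ⇒ only even powers of y; it's symmetric under z → −z, forcing even powers of z.
From the axis intercepts and sections: no z-intercept at any integer in the box; the x-axis gridline crossings are at x ∈ {-1, 1}.
The integer polynomial consistent with all of this is the stated p.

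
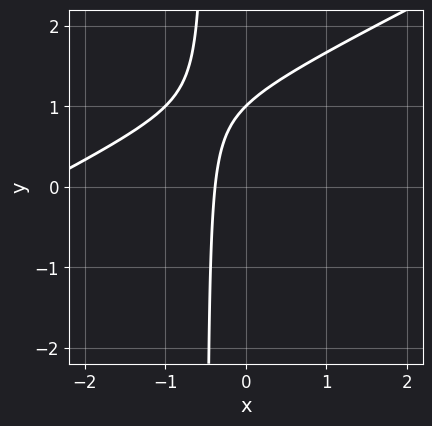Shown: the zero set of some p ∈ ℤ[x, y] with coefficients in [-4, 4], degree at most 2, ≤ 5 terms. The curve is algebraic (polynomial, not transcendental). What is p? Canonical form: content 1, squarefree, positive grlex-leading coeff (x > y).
Degree: the shape is more complex than any degree-1 curve, so deg p = 2.
Checking where it meets the axes: it crosses the y-axis at the gridline y = 1.
Matching integer coefficients to the picture gives p.

x^2 - 2*x*y + 3*x - y + 1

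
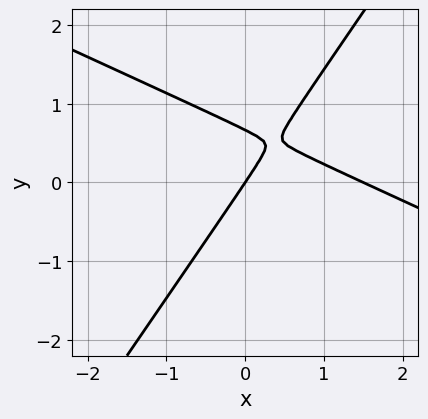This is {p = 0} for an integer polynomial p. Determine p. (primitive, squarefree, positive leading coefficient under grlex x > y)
2*x^2 + 3*x*y - 3*y^2 - 3*x + 2*y

(a) The degree is 2 — a generic line meets the curve in up to 2 points.
(b) Reading off the gridlines: it meets the x-axis at x = 0 (among the integer gridlines); one y-axis crossing is at y = 0.
(c) Solving for integer coefficients yields p as stated.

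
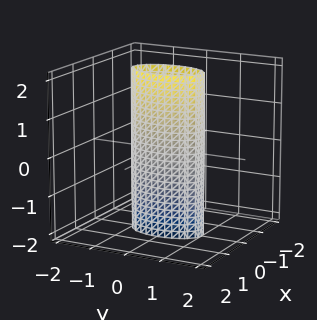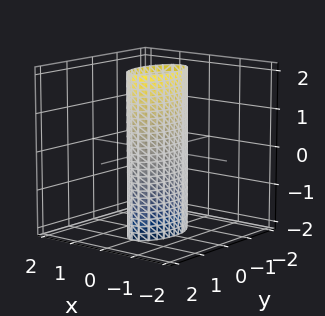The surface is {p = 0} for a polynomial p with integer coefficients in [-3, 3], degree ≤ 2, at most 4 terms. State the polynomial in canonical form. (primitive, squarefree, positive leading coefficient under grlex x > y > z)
First, the degree is 2 — a cylinder; a quadric.
Next, symmetries: mirror symmetry y ↦ −y ⇒ only even powers of y; mirror symmetry x ↦ −x ⇒ only even powers of x; it's symmetric under z → −z, forcing even powers of z.
Next, from the visible intercepts: the y-axis gridline crossings are at y ∈ {-1, 1}; it misses every integer gridline on the z-axis.
Finally, fitting integer coefficients to these (and the overall shape) gives p.

3*x^2 + y^2 - 1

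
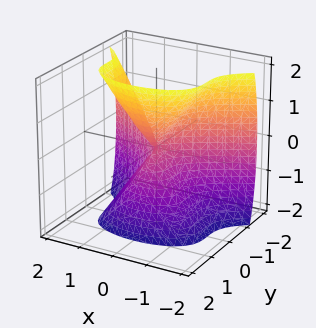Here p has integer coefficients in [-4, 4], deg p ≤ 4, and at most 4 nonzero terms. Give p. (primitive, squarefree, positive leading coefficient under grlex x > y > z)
3*y^3 + 2*x^2 - z^2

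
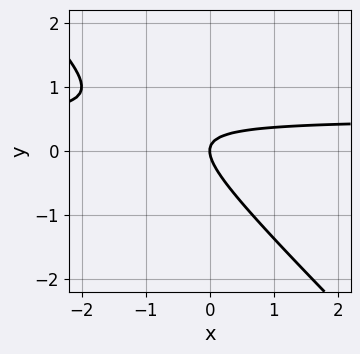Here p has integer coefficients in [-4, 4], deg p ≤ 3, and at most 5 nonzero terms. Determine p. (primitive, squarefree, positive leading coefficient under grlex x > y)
2*x*y + 2*y^2 - x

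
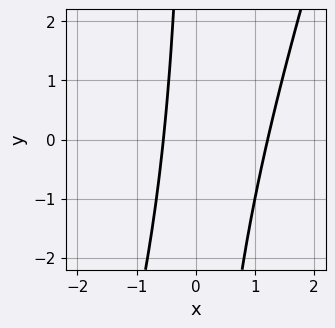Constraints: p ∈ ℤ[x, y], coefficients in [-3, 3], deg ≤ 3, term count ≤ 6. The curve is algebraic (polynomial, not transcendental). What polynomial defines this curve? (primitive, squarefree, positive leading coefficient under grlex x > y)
(a) deg p = 2. The shape is more complex than any degree-1 curve.
(b) From the axis intercepts and sections: it misses every integer gridline on the y-axis.
(c) Fitting integer coefficients to these (and the overall shape) gives p.

3*x^2 - x*y - 2*x - 2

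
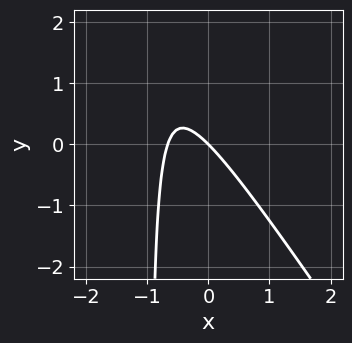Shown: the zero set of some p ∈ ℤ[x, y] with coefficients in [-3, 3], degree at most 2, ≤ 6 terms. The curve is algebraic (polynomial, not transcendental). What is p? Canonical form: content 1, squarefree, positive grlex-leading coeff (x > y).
3*x^2 + 2*x*y + 2*x + 2*y

Degree: a generic line meets the curve in up to 2 points, so deg p = 2.
From the visible intercepts: one y-axis crossing is at y = 0; one x-axis crossing is at x = 0.
Putting this together gives p.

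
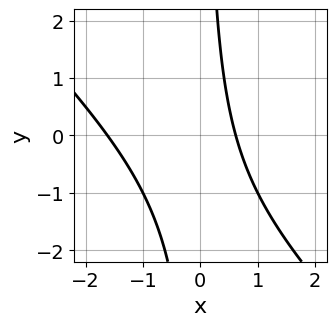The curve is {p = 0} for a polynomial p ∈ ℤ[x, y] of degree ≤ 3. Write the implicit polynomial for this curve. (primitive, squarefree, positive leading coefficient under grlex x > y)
x^2 + x*y + x - 1

(a) Degree: no degree-1 curve has this shape, so deg p = 2.
(b) Checking where it meets the axes: the curve avoids every integer y-axis point in the box.
(c) These observations pin down the coefficients.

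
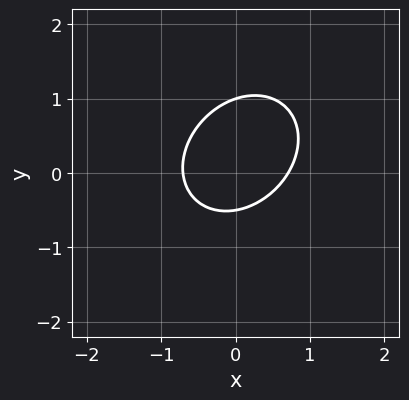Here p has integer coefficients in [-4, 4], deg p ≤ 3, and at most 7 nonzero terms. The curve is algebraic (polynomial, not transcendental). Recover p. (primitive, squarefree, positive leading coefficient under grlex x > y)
1. The degree is 2 — a generic line meets the curve in up to 2 points.
2. Reading off the gridlines: one y-axis crossing is at y = 1.
3. Matching integer coefficients to the picture gives p.

2*x^2 - x*y + 2*y^2 - y - 1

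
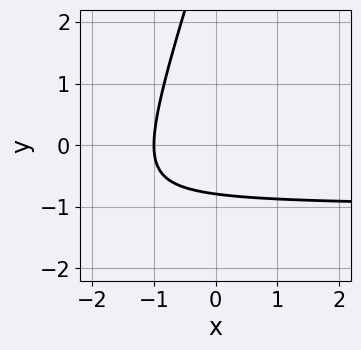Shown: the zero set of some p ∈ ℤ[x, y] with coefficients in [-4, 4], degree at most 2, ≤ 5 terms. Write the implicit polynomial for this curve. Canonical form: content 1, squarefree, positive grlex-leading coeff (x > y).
The degree is 2 — no degree-1 curve has this shape.
Against the integer gridlines: it crosses the x-axis at the gridline x = -1.
Fitting integer coefficients to these (and the overall shape) gives p.

3*x*y - y^2 + 3*x + 3*y + 3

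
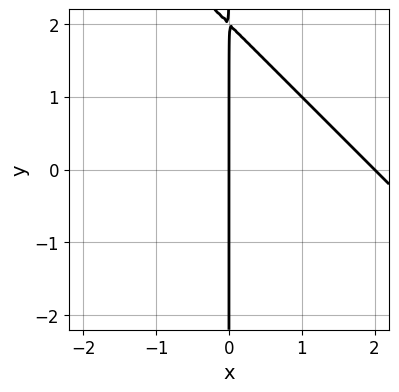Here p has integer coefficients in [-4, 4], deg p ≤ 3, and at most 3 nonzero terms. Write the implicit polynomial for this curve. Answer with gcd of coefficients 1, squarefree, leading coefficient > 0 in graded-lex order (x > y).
x^2 + x*y - 2*x

First, deg p = 2. The shape is more complex than any degree-1 curve.
Then, from the visible intercepts: the visible y-axis segment lies entirely on the curve; the x-axis gridline crossings are at x ∈ {0, 2}.
Finally, fitting integer coefficients to these (and the overall shape) gives p.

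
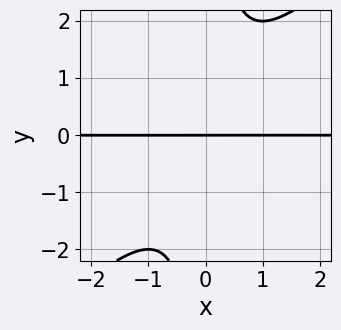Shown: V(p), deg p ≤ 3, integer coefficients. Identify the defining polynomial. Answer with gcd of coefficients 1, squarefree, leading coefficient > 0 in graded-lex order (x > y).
x^2*y - x*y^2 + y

1. The degree is 3 — a generic line meets the curve in up to 3 points.
2. From the visible intercepts: it crosses the y-axis at the gridline y = 0; the visible x-axis segment lies entirely on the curve.
3. Fitting integer coefficients to these (and the overall shape) gives p.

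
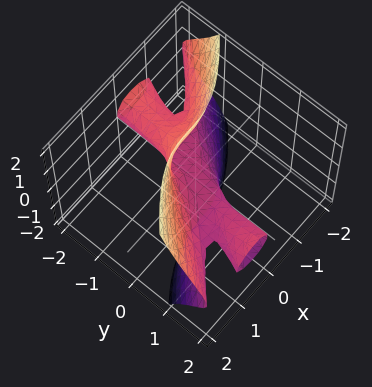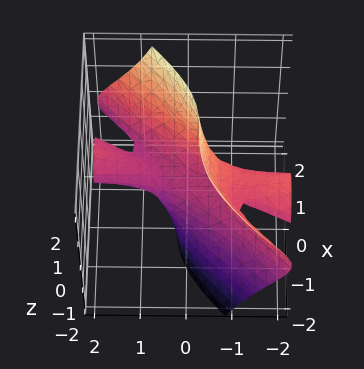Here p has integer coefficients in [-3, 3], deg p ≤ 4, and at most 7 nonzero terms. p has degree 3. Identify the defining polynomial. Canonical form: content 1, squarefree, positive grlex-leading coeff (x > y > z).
2*x^3 - 3*x^2*y + x*y^2 - 2*y*z^2 - z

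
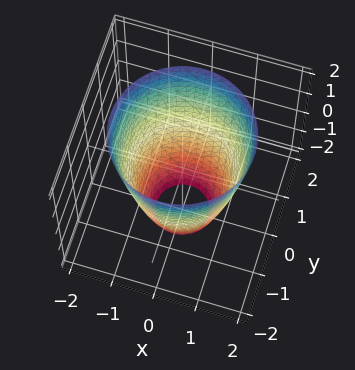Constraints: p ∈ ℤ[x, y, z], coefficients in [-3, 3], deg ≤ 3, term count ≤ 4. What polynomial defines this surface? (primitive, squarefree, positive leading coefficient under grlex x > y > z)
First, the degree is 2 — a generic line meets the surface in up to 2 points.
Then, symmetries: rotational symmetry about the z-axis ⇒ p depends on x, y only through x² + y².
Next, against the integer gridlines: a circular section at z = -1 has radius exactly 1; it misses every integer gridline on the z-axis.
Finally, assembling these constraints gives the stated polynomial.

2*x^2 + 2*y^2 - z - 3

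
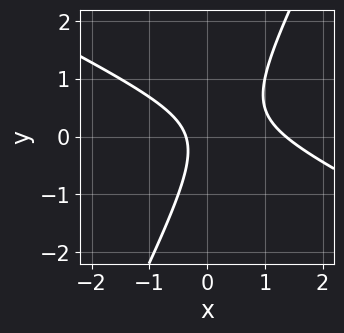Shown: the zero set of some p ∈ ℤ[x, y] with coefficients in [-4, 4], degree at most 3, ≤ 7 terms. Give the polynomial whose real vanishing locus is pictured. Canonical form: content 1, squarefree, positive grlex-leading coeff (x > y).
2*x^2 + 3*x*y - 2*y^2 - 2*x - 1

1. Degree: no degree-1 curve has this shape, so deg p = 2.
2. Checking where it meets the axes: no y-intercept at any integer in the box.
3. Together with the visible shape, these determine p as stated.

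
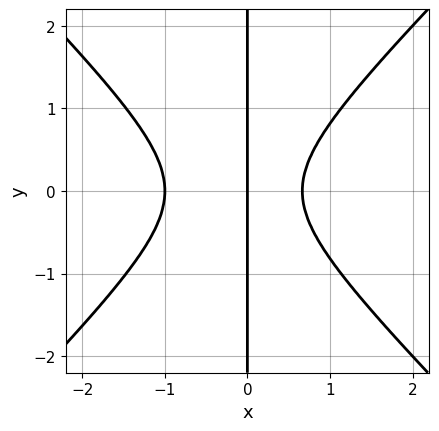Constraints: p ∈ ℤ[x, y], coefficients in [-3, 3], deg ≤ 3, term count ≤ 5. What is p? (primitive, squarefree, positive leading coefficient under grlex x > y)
1. deg p = 3.
2. Symmetries: it's symmetric under y → −y, forcing even powers of y.
3. Checking where it meets the axes: every point of the y-axis in the box is on the curve; the x-axis gridline crossings are at x ∈ {-1, 0}.
4. Fitting integer coefficients to these (and the overall shape) gives p.

3*x^3 - 3*x*y^2 + x^2 - 2*x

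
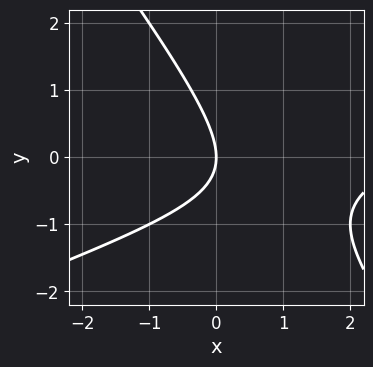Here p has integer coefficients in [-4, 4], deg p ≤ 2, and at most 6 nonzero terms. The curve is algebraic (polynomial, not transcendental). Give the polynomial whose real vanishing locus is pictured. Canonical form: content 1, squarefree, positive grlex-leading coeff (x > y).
x^2 - 2*x*y - 2*y^2 - 3*x

(a) deg p = 2. A generic line meets the curve in up to 2 points.
(b) Checking where it meets the axes: one x-axis crossing is at x = 0; one y-axis crossing is at y = 0.
(c) These observations pin down the coefficients.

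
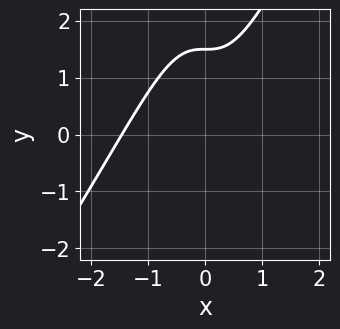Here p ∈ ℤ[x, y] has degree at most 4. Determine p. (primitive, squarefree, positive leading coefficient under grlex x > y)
3*x^3 - 2*x^2*y + 3*x^2 - 2*y + 3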